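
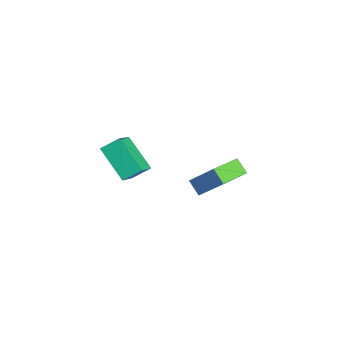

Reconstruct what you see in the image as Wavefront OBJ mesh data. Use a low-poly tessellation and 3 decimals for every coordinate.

v 0.114 -4.276 3.593
v 0.206 -3.327 4.18
v -1.141 -3.446 2.449
v -1.049 -2.497 3.036
v 1.689 -3.643 2.324
v 1.781 -2.694 2.911
v 0.434 -2.813 1.18
v 0.526 -1.864 1.767
v -2.983 3.081 -3.992
v -3.724 2.807 -3.347
v -2.014 4.064 -2.463
v -2.755 3.79 -1.817
v -2.005 1.45 -3.563
v -2.746 1.176 -2.917
v -1.036 2.433 -2.033
v -1.777 2.159 -1.388
f 2 4 1
f 5 2 1
f 1 4 3
f 3 5 1
f 2 8 4
f 6 2 5
f 6 8 2
f 4 8 3
f 7 5 3
f 3 8 7
f 7 6 5
f 8 6 7
f 10 12 9
f 13 10 9
f 9 12 11
f 11 13 9
f 10 16 12
f 14 10 13
f 14 16 10
f 12 16 11
f 15 13 11
f 11 16 15
f 15 14 13
f 16 14 15



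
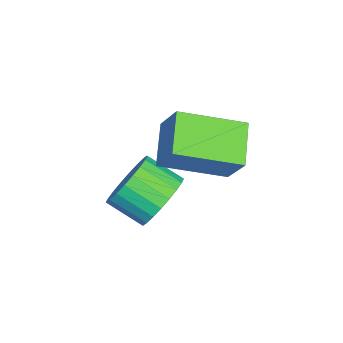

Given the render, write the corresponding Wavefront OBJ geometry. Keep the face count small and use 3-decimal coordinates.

v 0.589 -0.147 -2.913
v 0.937 -2.146 -2.231
v -0.732 -0.142 -2.223
v -0.384 -2.141 -1.541
v 1.204 0.361 -1.739
v 1.552 -1.638 -1.057
v -0.117 0.366 -1.049
v 0.231 -1.633 -0.367
v 0.581 -1.992 -4.257
v 1.536 -2.176 -4.022
v 1.173 -3.252 -3.389
v 0.219 -3.068 -3.623
v 1.423 -1.959 -3.718
v 1.06 -3.035 -3.085
v 1.182 -1.747 -3.496
v 0.819 -2.823 -2.863
v 0.85 -1.572 -3.39
v 0.487 -2.648 -2.756
v 0.476 -1.462 -3.415
v 0.114 -2.538 -2.782
v 0.119 -1.432 -3.569
v -0.244 -2.508 -2.936
v -0.168 -1.487 -3.828
v -0.53 -2.563 -3.195
v -0.341 -1.619 -4.152
v -0.703 -2.695 -3.518
v -0.373 -1.808 -4.491
v -0.736 -2.884 -3.858
v -0.26 -2.025 -4.795
v -0.623 -3.101 -4.162
v -0.019 -2.237 -5.017
v -0.382 -3.313 -4.384
v 0.313 -2.412 -5.124
v -0.05 -3.488 -4.49
v 0.686 -2.522 -5.098
v 0.324 -3.598 -4.465
v 1.044 -2.552 -4.944
v 0.681 -3.628 -4.311
v 1.33 -2.497 -4.685
v 0.968 -3.573 -4.052
v 1.503 -2.365 -4.362
v 1.141 -3.441 -3.728
f 2 4 1
f 5 2 1
f 1 4 3
f 3 5 1
f 2 8 4
f 6 2 5
f 6 8 2
f 4 8 3
f 7 5 3
f 3 8 7
f 7 6 5
f 8 6 7
f 10 9 13
f 10 13 11
f 11 13 14
f 11 14 12
f 13 9 15
f 13 15 14
f 14 15 16
f 14 16 12
f 15 9 17
f 15 17 16
f 16 17 18
f 16 18 12
f 17 9 19
f 17 19 18
f 18 19 20
f 18 20 12
f 19 9 21
f 19 21 20
f 20 21 22
f 20 22 12
f 21 9 23
f 21 23 22
f 22 23 24
f 22 24 12
f 23 9 25
f 23 25 24
f 24 25 26
f 24 26 12
f 25 9 27
f 25 27 26
f 26 27 28
f 26 28 12
f 27 9 29
f 27 29 28
f 28 29 30
f 28 30 12
f 29 9 31
f 29 31 30
f 30 31 32
f 30 32 12
f 31 9 33
f 31 33 32
f 32 33 34
f 32 34 12
f 33 9 35
f 33 35 34
f 34 35 36
f 34 36 12
f 35 9 37
f 35 37 36
f 36 37 38
f 36 38 12
f 37 9 39
f 37 39 38
f 38 39 40
f 38 40 12
f 39 9 41
f 39 41 40
f 40 41 42
f 40 42 12
f 41 9 10
f 41 10 42
f 42 10 11
f 42 11 12



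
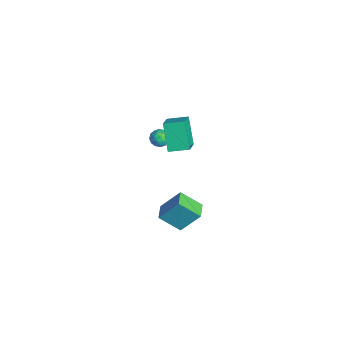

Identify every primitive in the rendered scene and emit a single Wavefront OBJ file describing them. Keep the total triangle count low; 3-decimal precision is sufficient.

v -1.44 -0.67 3.376
v -0.292 -1.242 4.264
v -1.055 0.493 3.628
v 0.093 -0.08 4.515
v -0.313 -0.72 1.885
v 0.835 -1.293 2.772
v 0.072 0.442 2.136
v 1.22 -0.13 3.024
v -0.449 -1.373 -4.018
v -0.119 -0.264 -2.6
v 0.125 -0.222 -5.052
v 0.455 0.886 -3.634
v 0.545 -1.786 -3.926
v 0.875 -0.678 -2.508
v 1.119 -0.636 -4.96
v 1.449 0.473 -3.542
v -2.205 -0.91 1.498
v -1.841 -0.673 1.04
v -1.399 -1.407 1.88
v -1.035 -1.17 1.422
v -1.262 -0.792 1.873
v -1.76 -0.484 1.637
v -1.48 -1.596 1.283
v -1.978 -1.288 1.047
v -1.393 -1.096 0.907
v -1.259 -0.599 1.272
v -1.981 -1.481 1.648
v -1.847 -0.984 2.013
v -2.094 -0.748 1.236
v -1.146 -1.332 1.684
v -1.28 -1.11 1.949
v -1.066 -0.97 1.68
v -2.046 -0.637 1.587
v -1.832 -0.497 1.317
v -1.492 -0.567 1.807
v -1.408 -1.583 1.603
v -1.194 -1.443 1.333
v -2.174 -1.11 1.24
v -1.96 -0.97 0.971
v -1.748 -1.513 1.113
v -1.617 -0.857 0.889
v -1.143 -1.15 1.113
v -1.404 -1.4 1.031
v -1.697 -1.219 0.893
v -1.538 -0.565 1.103
v -1.064 -0.857 1.327
v -1.198 -0.635 1.592
v -1.49 -0.454 1.453
v -1.274 -0.814 1.025
v -2.176 -1.223 1.593
v -1.702 -1.515 1.817
v -1.75 -1.626 1.467
v -2.042 -1.445 1.328
v -2.097 -0.93 1.807
v -1.623 -1.223 2.031
v -1.543 -0.861 2.027
v -1.836 -0.68 1.889
v -1.966 -1.266 1.895
f 2 4 1
f 5 2 1
f 1 4 3
f 3 5 1
f 2 8 4
f 6 2 5
f 6 8 2
f 4 8 3
f 7 5 3
f 3 8 7
f 7 6 5
f 8 6 7
f 10 12 9
f 13 10 9
f 9 12 11
f 11 13 9
f 10 16 12
f 14 10 13
f 14 16 10
f 12 16 11
f 15 13 11
f 11 16 15
f 15 14 13
f 16 14 15
f 17 54 33
f 54 28 57
f 33 57 22
f 54 57 33
f 17 33 29
f 33 22 34
f 29 34 18
f 33 34 29
f 17 29 38
f 29 18 39
f 38 39 24
f 29 39 38
f 17 38 50
f 38 24 53
f 50 53 27
f 38 53 50
f 17 50 54
f 50 27 58
f 54 58 28
f 50 58 54
f 18 34 45
f 34 22 48
f 45 48 26
f 34 48 45
f 22 57 35
f 57 28 56
f 35 56 21
f 57 56 35
f 28 58 55
f 58 27 51
f 55 51 19
f 58 51 55
f 27 53 52
f 53 24 40
f 52 40 23
f 53 40 52
f 24 39 44
f 39 18 41
f 44 41 25
f 39 41 44
f 20 46 32
f 46 26 47
f 32 47 21
f 46 47 32
f 20 32 30
f 32 21 31
f 30 31 19
f 32 31 30
f 20 30 37
f 30 19 36
f 37 36 23
f 30 36 37
f 20 37 42
f 37 23 43
f 42 43 25
f 37 43 42
f 20 42 46
f 42 25 49
f 46 49 26
f 42 49 46
f 21 47 35
f 47 26 48
f 35 48 22
f 47 48 35
f 19 31 55
f 31 21 56
f 55 56 28
f 31 56 55
f 23 36 52
f 36 19 51
f 52 51 27
f 36 51 52
f 25 43 44
f 43 23 40
f 44 40 24
f 43 40 44
f 26 49 45
f 49 25 41
f 45 41 18
f 49 41 45



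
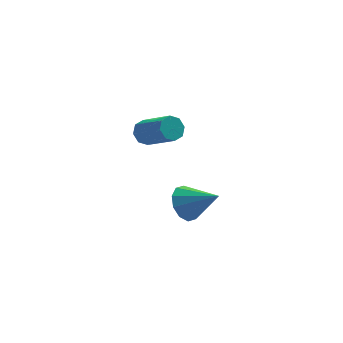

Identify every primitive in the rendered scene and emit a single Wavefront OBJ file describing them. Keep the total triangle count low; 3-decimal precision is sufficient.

v 1.022 1.228 1.351
v 1.314 1.641 1.54
v 2.15 0.644 2.419
v 1.858 0.232 2.229
v 0.98 1.564 1.771
v 1.816 0.567 2.65
v 0.671 1.291 1.756
v 1.507 0.294 2.635
v 0.567 0.981 1.503
v 1.403 -0.016 2.382
v 0.73 0.816 1.161
v 1.566 -0.181 2.04
v 1.064 0.893 0.93
v 1.9 -0.104 1.809
v 1.373 1.166 0.945
v 2.209 0.169 1.824
v 1.477 1.476 1.198
v 2.313 0.479 2.077
v 2.46 1.159 -2.627
v 2.988 1.303 -3.211
v 3.56 0.501 -1.793
v 2.989 1.691 -2.905
v 2.787 1.877 -2.493
v 2.461 1.788 -2.133
v 2.134 1.459 -1.961
v 1.931 1.016 -2.044
v 1.931 0.627 -2.35
v 2.132 0.442 -2.762
v 2.459 0.53 -3.122
v 2.786 0.859 -3.294
f 2 1 5
f 2 5 3
f 3 5 6
f 3 6 4
f 5 1 7
f 5 7 6
f 6 7 8
f 6 8 4
f 7 1 9
f 7 9 8
f 8 9 10
f 8 10 4
f 9 1 11
f 9 11 10
f 10 11 12
f 10 12 4
f 11 1 13
f 11 13 12
f 12 13 14
f 12 14 4
f 13 1 15
f 13 15 14
f 14 15 16
f 14 16 4
f 15 1 17
f 15 17 16
f 16 17 18
f 16 18 4
f 17 1 2
f 17 2 18
f 18 2 3
f 18 3 4
f 20 19 22
f 20 22 21
f 22 19 23
f 22 23 21
f 23 19 24
f 23 24 21
f 24 19 25
f 24 25 21
f 25 19 26
f 25 26 21
f 26 19 27
f 26 27 21
f 27 19 28
f 27 28 21
f 28 19 29
f 28 29 21
f 29 19 30
f 29 30 21
f 30 19 20
f 30 20 21



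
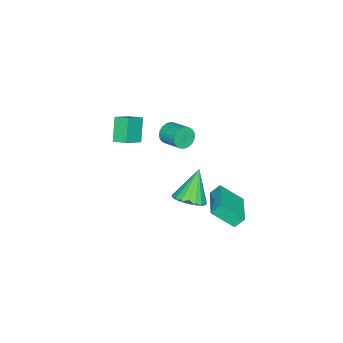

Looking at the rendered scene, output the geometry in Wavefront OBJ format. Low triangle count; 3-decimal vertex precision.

v -1.302 2.028 -4.009
v -0.734 0.817 -2.835
v 0.468 3.109 -3.748
v 1.035 1.898 -2.574
v -0.935 1.582 -4.646
v -0.368 0.371 -3.472
v 0.834 2.663 -4.385
v 1.402 1.452 -3.211
v 2 -0.842 3.449
v 2.222 -1.155 4.035
v 2.621 0.03 4.516
v 2.4 0.342 3.931
v 2.446 -1.168 3.879
v 2.846 0.017 4.361
v 2.603 -1.131 3.659
v 3.002 0.054 4.14
v 2.668 -1.05 3.406
v 3.067 0.135 3.888
v 2.631 -0.937 3.16
v 3.03 0.248 3.641
v 2.498 -0.81 2.958
v 2.897 0.375 3.439
v 2.289 -0.688 2.83
v 2.688 0.497 3.312
v 2.037 -0.59 2.797
v 2.436 0.595 3.279
v 1.779 -0.53 2.864
v 2.178 0.655 3.345
v 1.554 -0.517 3.019
v 1.954 0.668 3.501
v 1.398 -0.554 3.24
v 1.797 0.631 3.721
v 1.333 -0.635 3.492
v 1.732 0.55 3.974
v 1.37 -0.748 3.739
v 1.769 0.437 4.22
v 1.503 -0.875 3.941
v 1.902 0.31 4.422
v 1.712 -0.997 4.068
v 2.111 0.188 4.55
v 1.964 -1.095 4.101
v 2.363 0.09 4.583
v 0.457 -4.39 1.913
v 1.608 -4.608 2.696
v 0.425 -3.517 2.203
v 1.577 -3.736 2.986
v 1.383 -3.944 0.674
v 2.535 -4.163 1.457
v 1.352 -3.072 0.964
v 2.503 -3.29 1.747
v 3.412 1.243 -0.287
v 4.226 1.201 0.257
v 2.248 1.177 1.447
v 4.162 1.603 0.23
v 3.969 1.943 0.113
v 3.68 2.161 -0.073
v 3.344 2.221 -0.296
v 3.02 2.111 -0.517
v 2.764 1.852 -0.699
v 2.619 1.487 -0.81
v 2.612 1.08 -0.83
v 2.743 0.701 -0.757
v 2.99 0.416 -0.602
v 3.31 0.274 -0.393
v 3.647 0.299 -0.166
v 3.944 0.488 0.041
v 4.148 0.807 0.19
f 2 4 1
f 5 2 1
f 1 4 3
f 3 5 1
f 2 8 4
f 6 2 5
f 6 8 2
f 4 8 3
f 7 5 3
f 3 8 7
f 7 6 5
f 8 6 7
f 10 9 13
f 10 13 11
f 11 13 14
f 11 14 12
f 13 9 15
f 13 15 14
f 14 15 16
f 14 16 12
f 15 9 17
f 15 17 16
f 16 17 18
f 16 18 12
f 17 9 19
f 17 19 18
f 18 19 20
f 18 20 12
f 19 9 21
f 19 21 20
f 20 21 22
f 20 22 12
f 21 9 23
f 21 23 22
f 22 23 24
f 22 24 12
f 23 9 25
f 23 25 24
f 24 25 26
f 24 26 12
f 25 9 27
f 25 27 26
f 26 27 28
f 26 28 12
f 27 9 29
f 27 29 28
f 28 29 30
f 28 30 12
f 29 9 31
f 29 31 30
f 30 31 32
f 30 32 12
f 31 9 33
f 31 33 32
f 32 33 34
f 32 34 12
f 33 9 35
f 33 35 34
f 34 35 36
f 34 36 12
f 35 9 37
f 35 37 36
f 36 37 38
f 36 38 12
f 37 9 39
f 37 39 38
f 38 39 40
f 38 40 12
f 39 9 41
f 39 41 40
f 40 41 42
f 40 42 12
f 41 9 10
f 41 10 42
f 42 10 11
f 42 11 12
f 44 46 43
f 47 44 43
f 43 46 45
f 45 47 43
f 44 50 46
f 48 44 47
f 48 50 44
f 46 50 45
f 49 47 45
f 45 50 49
f 49 48 47
f 50 48 49
f 52 51 54
f 52 54 53
f 54 51 55
f 54 55 53
f 55 51 56
f 55 56 53
f 56 51 57
f 56 57 53
f 57 51 58
f 57 58 53
f 58 51 59
f 58 59 53
f 59 51 60
f 59 60 53
f 60 51 61
f 60 61 53
f 61 51 62
f 61 62 53
f 62 51 63
f 62 63 53
f 63 51 64
f 63 64 53
f 64 51 65
f 64 65 53
f 65 51 66
f 65 66 53
f 66 51 67
f 66 67 53
f 67 51 52
f 67 52 53



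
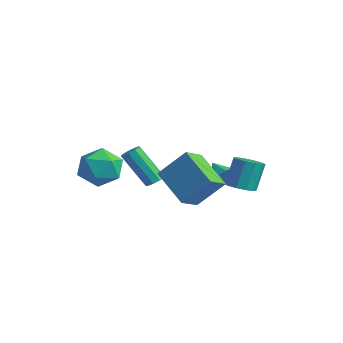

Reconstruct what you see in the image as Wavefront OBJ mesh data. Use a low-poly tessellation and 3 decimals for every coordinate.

v -2.149 -0.56 1.983
v -1.076 -1.004 2.355
v -3.084 -1.796 3.205
v -2.011 -2.24 3.577
v -2.335 -1.102 3.872
v -1.757 -0.338 3.116
v -2.403 -2.462 2.444
v -1.825 -1.698 1.688
v -1.232 -2.18 2.64
v -1.191 -1.339 3.522
v -2.969 -1.461 2.038
v -2.928 -0.62 2.92
v 0.887 3.647 1.931
v 1.172 3.976 2.467
v -0.107 3.633 2.469
v 0.973 4.309 2.108
v 0.724 4.254 1.646
v 0.57 3.844 1.351
v 0.602 3.319 1.396
v 0.801 2.986 1.754
v 1.05 3.041 2.217
v 1.204 3.451 2.512
v 3.255 2.774 2.445
v 3.67 2.219 2.731
v 3.5 2.851 4.202
v 3.085 3.406 3.915
v 3.955 2.565 2.615
v 3.785 3.197 4.086
v 3.973 2.992 2.434
v 3.803 3.624 3.905
v 3.716 3.335 2.257
v 3.546 3.967 3.728
v 3.284 3.464 2.151
v 3.114 4.096 3.622
v 2.84 3.329 2.158
v 2.67 3.961 3.629
v 2.555 2.983 2.274
v 2.385 3.615 3.745
v 2.537 2.556 2.455
v 2.367 3.188 3.926
v 2.794 2.213 2.632
v 2.624 2.845 4.103
v 3.226 2.084 2.738
v 3.056 2.716 4.209
v 3.851 -0.935 2.786
v 1.954 -0.921 3.86
v 3.517 0.154 2.181
v 1.62 0.169 3.256
v 4.64 0.071 4.164
v 2.743 0.086 5.239
v 4.306 1.161 3.56
v 2.409 1.175 4.634
v -0.868 0.886 1.702
v -0.411 0.835 1.965
v -1.495 0.163 3.721
v -1.952 0.214 3.458
v -0.544 1.17 2.011
v -1.627 0.497 3.767
v -0.828 1.371 1.913
v -1.912 0.698 3.668
v -1.132 1.346 1.716
v -2.216 0.673 3.471
v -1.312 1.106 1.512
v -2.396 0.433 3.268
v -1.284 0.763 1.398
v -2.368 0.09 3.153
v -1.062 0.478 1.426
v -2.146 -0.195 3.181
v -0.749 0.384 1.583
v -1.833 -0.289 3.339
v -0.492 0.525 1.796
v -1.576 -0.148 3.552
f 1 12 6
f 1 6 2
f 1 2 8
f 1 8 11
f 1 11 12
f 2 6 10
f 6 12 5
f 12 11 3
f 11 8 7
f 8 2 9
f 4 10 5
f 4 5 3
f 4 3 7
f 4 7 9
f 4 9 10
f 5 10 6
f 3 5 12
f 7 3 11
f 9 7 8
f 10 9 2
f 14 13 16
f 14 16 15
f 16 13 17
f 16 17 15
f 17 13 18
f 17 18 15
f 18 13 19
f 18 19 15
f 19 13 20
f 19 20 15
f 20 13 21
f 20 21 15
f 21 13 22
f 21 22 15
f 22 13 14
f 22 14 15
f 24 23 27
f 24 27 25
f 25 27 28
f 25 28 26
f 27 23 29
f 27 29 28
f 28 29 30
f 28 30 26
f 29 23 31
f 29 31 30
f 30 31 32
f 30 32 26
f 31 23 33
f 31 33 32
f 32 33 34
f 32 34 26
f 33 23 35
f 33 35 34
f 34 35 36
f 34 36 26
f 35 23 37
f 35 37 36
f 36 37 38
f 36 38 26
f 37 23 39
f 37 39 38
f 38 39 40
f 38 40 26
f 39 23 41
f 39 41 40
f 40 41 42
f 40 42 26
f 41 23 43
f 41 43 42
f 42 43 44
f 42 44 26
f 43 23 24
f 43 24 44
f 44 24 25
f 44 25 26
f 46 48 45
f 49 46 45
f 45 48 47
f 47 49 45
f 46 52 48
f 50 46 49
f 50 52 46
f 48 52 47
f 51 49 47
f 47 52 51
f 51 50 49
f 52 50 51
f 54 53 57
f 54 57 55
f 55 57 58
f 55 58 56
f 57 53 59
f 57 59 58
f 58 59 60
f 58 60 56
f 59 53 61
f 59 61 60
f 60 61 62
f 60 62 56
f 61 53 63
f 61 63 62
f 62 63 64
f 62 64 56
f 63 53 65
f 63 65 64
f 64 65 66
f 64 66 56
f 65 53 67
f 65 67 66
f 66 67 68
f 66 68 56
f 67 53 69
f 67 69 68
f 68 69 70
f 68 70 56
f 69 53 71
f 69 71 70
f 70 71 72
f 70 72 56
f 71 53 54
f 71 54 72
f 72 54 55
f 72 55 56



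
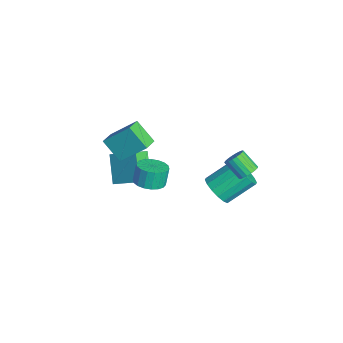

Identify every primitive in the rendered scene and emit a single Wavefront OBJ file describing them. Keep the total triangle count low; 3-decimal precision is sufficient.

v -1.149 -2.607 -2.02
v -0.26 -2.668 -1.79
v -0.542 -2.414 -0.631
v -1.431 -2.353 -0.86
v -0.302 -2.273 -1.887
v -0.584 -2.019 -0.728
v -0.512 -1.943 -2.01
v -0.794 -1.689 -0.851
v -0.848 -1.745 -2.135
v -1.13 -1.491 -0.976
v -1.243 -1.718 -2.237
v -1.525 -1.464 -1.078
v -1.62 -1.867 -2.296
v -1.902 -1.613 -1.137
v -1.904 -2.162 -2.301
v -2.186 -1.908 -1.141
v -2.038 -2.546 -2.249
v -2.32 -2.292 -1.09
v -1.996 -2.941 -2.152
v -2.278 -2.687 -0.993
v -1.786 -3.271 -2.029
v -2.068 -3.017 -0.87
v -1.45 -3.469 -1.904
v -1.732 -3.215 -0.745
v -1.055 -3.496 -1.802
v -1.337 -3.242 -0.643
v -0.678 -3.347 -1.743
v -0.96 -3.093 -0.584
v -0.394 -3.052 -1.739
v -0.676 -2.798 -0.579
v -3.655 -3.577 -4.323
v -3.208 -4.329 -3.86
v -5.038 -3.516 -2.894
v -4.591 -4.268 -2.43
v -2.529 -2.272 -3.29
v -2.082 -3.024 -2.826
v -3.912 -2.211 -1.86
v -3.465 -2.963 -1.397
v 3.568 1.821 2.537
v 4.036 1.423 2.619
v 3.34 0.781 3.466
v 2.872 1.179 3.383
v 4.086 1.617 2.808
v 3.391 0.975 3.655
v 4.035 1.852 2.943
v 3.339 1.21 3.79
v 3.89 2.081 2.998
v 3.195 1.438 3.845
v 3.682 2.258 2.962
v 2.987 1.616 3.808
v 3.451 2.349 2.841
v 2.756 1.706 3.688
v 3.243 2.335 2.66
v 2.548 1.693 3.507
v 3.1 2.219 2.454
v 2.404 1.577 3.301
v 3.049 2.025 2.265
v 2.354 1.383 3.112
v 3.101 1.79 2.13
v 2.405 1.148 2.977
v 3.245 1.562 2.075
v 2.55 0.919 2.922
v 3.453 1.384 2.112
v 2.758 0.742 2.958
v 3.684 1.294 2.232
v 2.989 0.651 3.079
v 3.892 1.307 2.413
v 3.197 0.665 3.26
v -2.365 -4.499 1.493
v -1.904 -3.108 2.839
v -1.486 -3.722 0.39
v -1.025 -2.331 1.736
v -1.495 -5.069 1.784
v -1.034 -3.678 3.13
v -0.616 -4.292 0.681
v -0.155 -2.901 2.027
v 2.214 0.437 -0.063
v 2.809 0.039 0.606
v 2.581 1.625 1.753
v 1.986 2.023 1.083
v 3.115 0.304 0.3
v 2.886 1.89 1.447
v 3.179 0.605 -0.103
v 2.95 2.191 1.043
v 2.985 0.861 -0.496
v 2.756 2.447 0.651
v 2.584 1.003 -0.772
v 2.356 2.589 0.374
v 2.084 0.994 -0.859
v 1.856 2.58 0.287
v 1.619 0.835 -0.733
v 1.391 2.421 0.414
v 1.314 0.57 -0.427
v 1.085 2.156 0.72
v 1.25 0.269 -0.023
v 1.021 1.855 1.123
v 1.444 0.013 0.369
v 1.215 1.599 1.516
v 1.844 -0.129 0.646
v 1.616 1.457 1.792
v 2.344 -0.12 0.733
v 2.116 1.466 1.879
f 2 1 5
f 2 5 3
f 3 5 6
f 3 6 4
f 5 1 7
f 5 7 6
f 6 7 8
f 6 8 4
f 7 1 9
f 7 9 8
f 8 9 10
f 8 10 4
f 9 1 11
f 9 11 10
f 10 11 12
f 10 12 4
f 11 1 13
f 11 13 12
f 12 13 14
f 12 14 4
f 13 1 15
f 13 15 14
f 14 15 16
f 14 16 4
f 15 1 17
f 15 17 16
f 16 17 18
f 16 18 4
f 17 1 19
f 17 19 18
f 18 19 20
f 18 20 4
f 19 1 21
f 19 21 20
f 20 21 22
f 20 22 4
f 21 1 23
f 21 23 22
f 22 23 24
f 22 24 4
f 23 1 25
f 23 25 24
f 24 25 26
f 24 26 4
f 25 1 27
f 25 27 26
f 26 27 28
f 26 28 4
f 27 1 29
f 27 29 28
f 28 29 30
f 28 30 4
f 29 1 2
f 29 2 30
f 30 2 3
f 30 3 4
f 32 34 31
f 35 32 31
f 31 34 33
f 33 35 31
f 32 38 34
f 36 32 35
f 36 38 32
f 34 38 33
f 37 35 33
f 33 38 37
f 37 36 35
f 38 36 37
f 40 39 43
f 40 43 41
f 41 43 44
f 41 44 42
f 43 39 45
f 43 45 44
f 44 45 46
f 44 46 42
f 45 39 47
f 45 47 46
f 46 47 48
f 46 48 42
f 47 39 49
f 47 49 48
f 48 49 50
f 48 50 42
f 49 39 51
f 49 51 50
f 50 51 52
f 50 52 42
f 51 39 53
f 51 53 52
f 52 53 54
f 52 54 42
f 53 39 55
f 53 55 54
f 54 55 56
f 54 56 42
f 55 39 57
f 55 57 56
f 56 57 58
f 56 58 42
f 57 39 59
f 57 59 58
f 58 59 60
f 58 60 42
f 59 39 61
f 59 61 60
f 60 61 62
f 60 62 42
f 61 39 63
f 61 63 62
f 62 63 64
f 62 64 42
f 63 39 65
f 63 65 64
f 64 65 66
f 64 66 42
f 65 39 67
f 65 67 66
f 66 67 68
f 66 68 42
f 67 39 40
f 67 40 68
f 68 40 41
f 68 41 42
f 70 72 69
f 73 70 69
f 69 72 71
f 71 73 69
f 70 76 72
f 74 70 73
f 74 76 70
f 72 76 71
f 75 73 71
f 71 76 75
f 75 74 73
f 76 74 75
f 78 77 81
f 78 81 79
f 79 81 82
f 79 82 80
f 81 77 83
f 81 83 82
f 82 83 84
f 82 84 80
f 83 77 85
f 83 85 84
f 84 85 86
f 84 86 80
f 85 77 87
f 85 87 86
f 86 87 88
f 86 88 80
f 87 77 89
f 87 89 88
f 88 89 90
f 88 90 80
f 89 77 91
f 89 91 90
f 90 91 92
f 90 92 80
f 91 77 93
f 91 93 92
f 92 93 94
f 92 94 80
f 93 77 95
f 93 95 94
f 94 95 96
f 94 96 80
f 95 77 97
f 95 97 96
f 96 97 98
f 96 98 80
f 97 77 99
f 97 99 98
f 98 99 100
f 98 100 80
f 99 77 101
f 99 101 100
f 100 101 102
f 100 102 80
f 101 77 78
f 101 78 102
f 102 78 79
f 102 79 80



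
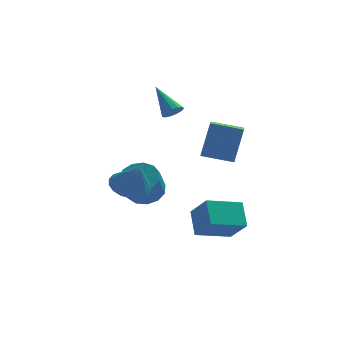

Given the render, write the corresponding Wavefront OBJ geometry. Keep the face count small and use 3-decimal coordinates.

v -0.005 -0.98 0.691
v 0.518 -0.347 2.558
v 0.173 0.242 0.227
v 0.697 0.875 2.094
v 1.583 -1.335 0.366
v 2.107 -0.702 2.233
v 1.762 -0.113 -0.098
v 2.285 0.52 1.769
v 0.303 -2.969 -2.929
v 0.212 -1.765 -1.973
v -0.364 -2.015 -4.194
v -0.455 -0.811 -3.238
v 2.115 -2.409 -3.462
v 2.024 -1.205 -2.506
v 1.448 -1.455 -4.727
v 1.357 -0.251 -3.771
v -2.432 2.278 -3.255
v -1.429 2.308 -2.98
v -1.786 1.352 -1.571
v -2.788 1.322 -1.845
v -1.683 2.773 -2.729
v -2.04 1.817 -1.32
v -2.174 3.08 -2.645
v -2.531 2.125 -1.236
v -2.748 3.133 -2.755
v -3.105 2.177 -1.345
v -3.22 2.915 -3.023
v -3.577 1.959 -1.613
v -3.443 2.494 -3.365
v -3.8 1.538 -1.955
v -3.344 2.004 -3.671
v -3.701 1.048 -2.262
v -2.956 1.602 -3.846
v -3.313 0.646 -2.437
v -2.401 1.414 -3.833
v -2.758 0.458 -2.424
v -1.856 1.5 -3.636
v -2.213 0.545 -2.227
v -1.493 1.834 -3.318
v -1.85 0.878 -1.909
v -3.409 -1.048 -1.132
v -2.641 -1.64 -1.584
v -2.931 -1.652 0.472
v -2.419 -1.228 -1.495
v -2.393 -0.78 -1.335
v -2.569 -0.386 -1.134
v -2.911 -0.123 -0.933
v -3.352 -0.043 -0.771
v -3.804 -0.162 -0.681
v -4.178 -0.456 -0.68
v -4.4 -0.868 -0.769
v -4.425 -1.316 -0.93
v -4.25 -1.71 -1.131
v -3.908 -1.974 -1.332
v -3.467 -2.054 -1.494
v -3.015 -1.934 -1.584
v -1.049 2.187 2.215
v -0.803 1.878 2.68
v -1.811 3.433 3.445
v -0.571 2.113 2.586
v -0.49 2.371 2.374
v -0.587 2.571 2.112
v -0.83 2.649 1.882
v -1.143 2.58 1.758
v -1.426 2.386 1.779
v -1.59 2.129 1.938
v -1.581 1.891 2.185
v -1.404 1.746 2.442
v -1.114 1.741 2.626
f 2 4 1
f 5 2 1
f 1 4 3
f 3 5 1
f 2 8 4
f 6 2 5
f 6 8 2
f 4 8 3
f 7 5 3
f 3 8 7
f 7 6 5
f 8 6 7
f 10 12 9
f 13 10 9
f 9 12 11
f 11 13 9
f 10 16 12
f 14 10 13
f 14 16 10
f 12 16 11
f 15 13 11
f 11 16 15
f 15 14 13
f 16 14 15
f 18 17 21
f 18 21 19
f 19 21 22
f 19 22 20
f 21 17 23
f 21 23 22
f 22 23 24
f 22 24 20
f 23 17 25
f 23 25 24
f 24 25 26
f 24 26 20
f 25 17 27
f 25 27 26
f 26 27 28
f 26 28 20
f 27 17 29
f 27 29 28
f 28 29 30
f 28 30 20
f 29 17 31
f 29 31 30
f 30 31 32
f 30 32 20
f 31 17 33
f 31 33 32
f 32 33 34
f 32 34 20
f 33 17 35
f 33 35 34
f 34 35 36
f 34 36 20
f 35 17 37
f 35 37 36
f 36 37 38
f 36 38 20
f 37 17 39
f 37 39 38
f 38 39 40
f 38 40 20
f 39 17 18
f 39 18 40
f 40 18 19
f 40 19 20
f 42 41 44
f 42 44 43
f 44 41 45
f 44 45 43
f 45 41 46
f 45 46 43
f 46 41 47
f 46 47 43
f 47 41 48
f 47 48 43
f 48 41 49
f 48 49 43
f 49 41 50
f 49 50 43
f 50 41 51
f 50 51 43
f 51 41 52
f 51 52 43
f 52 41 53
f 52 53 43
f 53 41 54
f 53 54 43
f 54 41 55
f 54 55 43
f 55 41 56
f 55 56 43
f 56 41 42
f 56 42 43
f 58 57 60
f 58 60 59
f 60 57 61
f 60 61 59
f 61 57 62
f 61 62 59
f 62 57 63
f 62 63 59
f 63 57 64
f 63 64 59
f 64 57 65
f 64 65 59
f 65 57 66
f 65 66 59
f 66 57 67
f 66 67 59
f 67 57 68
f 67 68 59
f 68 57 69
f 68 69 59
f 69 57 58
f 69 58 59



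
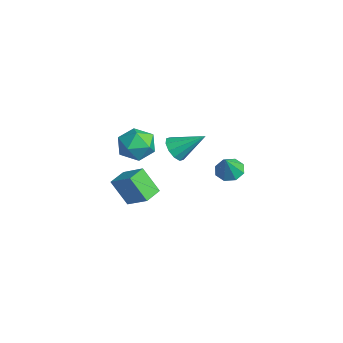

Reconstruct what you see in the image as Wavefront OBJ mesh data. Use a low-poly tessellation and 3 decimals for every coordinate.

v 2.387 -3.49 1.695
v 1.711 -4.109 3.043
v 3.455 -2.859 2.52
v 2.78 -3.478 3.868
v 2.98 -4.362 1.592
v 2.305 -4.981 2.94
v 4.049 -3.731 2.417
v 3.373 -4.35 3.765
v -2.464 -2.059 3.136
v -1.643 -1.301 3.008
v -1.657 -3.139 1.912
v -0.836 -2.381 1.784
v -0.927 -2.954 2.748
v -1.425 -2.287 3.504
v -1.875 -2.153 1.416
v -2.373 -1.486 2.172
v -1.279 -1.359 1.945
v -0.693 -1.854 2.768
v -2.607 -2.586 2.152
v -2.021 -3.081 2.975
v -1.148 2.758 -0.43
v -0.66 2.246 -0.845
v -0.592 2.282 0.81
v -0.394 2.806 -0.749
v -0.569 3.338 -0.466
v -1.083 3.531 -0.162
v -1.635 3.271 -0.015
v -1.901 2.71 -0.111
v -1.726 2.178 -0.394
v -1.212 1.986 -0.698
v -3.059 0.424 0.543
v -2.286 0.079 0.475
v -2.321 1.856 1.677
v -2.346 0.422 0.081
v -2.678 0.765 -0.136
v -3.156 0.979 -0.094
v -3.597 0.981 0.191
v -3.833 0.77 0.611
v -3.773 0.427 1.004
v -3.441 0.083 1.222
v -2.963 -0.13 1.18
v -2.521 -0.132 0.894
f 2 4 1
f 5 2 1
f 1 4 3
f 3 5 1
f 2 8 4
f 6 2 5
f 6 8 2
f 4 8 3
f 7 5 3
f 3 8 7
f 7 6 5
f 8 6 7
f 9 20 14
f 9 14 10
f 9 10 16
f 9 16 19
f 9 19 20
f 10 14 18
f 14 20 13
f 20 19 11
f 19 16 15
f 16 10 17
f 12 18 13
f 12 13 11
f 12 11 15
f 12 15 17
f 12 17 18
f 13 18 14
f 11 13 20
f 15 11 19
f 17 15 16
f 18 17 10
f 22 21 24
f 22 24 23
f 24 21 25
f 24 25 23
f 25 21 26
f 25 26 23
f 26 21 27
f 26 27 23
f 27 21 28
f 27 28 23
f 28 21 29
f 28 29 23
f 29 21 30
f 29 30 23
f 30 21 22
f 30 22 23
f 32 31 34
f 32 34 33
f 34 31 35
f 34 35 33
f 35 31 36
f 35 36 33
f 36 31 37
f 36 37 33
f 37 31 38
f 37 38 33
f 38 31 39
f 38 39 33
f 39 31 40
f 39 40 33
f 40 31 41
f 40 41 33
f 41 31 42
f 41 42 33
f 42 31 32
f 42 32 33



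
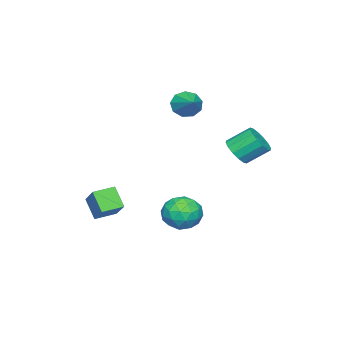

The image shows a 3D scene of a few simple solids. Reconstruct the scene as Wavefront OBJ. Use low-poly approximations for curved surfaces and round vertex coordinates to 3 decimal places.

v -2.894 1.364 0.698
v -2.496 0.944 1.427
v -3.108 2.037 2.39
v -3.506 2.456 1.662
v -2.17 1.263 1.273
v -2.781 2.356 2.236
v -2.037 1.608 0.965
v -2.649 2.701 1.928
v -2.135 1.888 0.585
v -2.746 2.981 1.548
v -2.436 2.028 0.236
v -3.047 3.121 1.199
v -2.859 1.989 0.011
v -3.471 3.082 0.974
v -3.292 1.783 -0.03
v -3.904 2.876 0.933
v -3.619 1.464 0.124
v -4.23 2.557 1.087
v -3.751 1.119 0.432
v -4.363 2.212 1.395
v -3.654 0.839 0.812
v -4.265 1.932 1.775
v -3.353 0.699 1.161
v -3.964 1.792 2.124
v -2.929 0.738 1.386
v -3.541 1.831 2.349
v -2.823 -1.601 3.644
v -2.369 -1.606 2.879
v -1.677 -0.539 4.316
v -2.781 -1.158 2.873
v -3.213 -0.917 3.229
v -3.462 -0.996 3.779
v -3.412 -1.358 4.266
v -3.086 -1.834 4.462
v -2.637 -2.2 4.275
v -2.275 -2.286 3.794
v -2.169 -2.051 3.242
v 2.823 -3.835 -3.173
v 2.439 -4.619 -2.066
v 1.848 -3.107 -2.996
v 1.464 -3.891 -1.888
v 3.876 -2.709 -2.012
v 3.492 -3.493 -0.904
v 2.901 -1.981 -1.834
v 2.517 -2.765 -0.727
v -0.224 0.616 -3.688
v 0.768 -0.018 -3.665
v -1.068 -0.662 -2.555
v -0.076 -1.296 -2.532
v -0.119 -0.249 -1.994
v 0.403 0.541 -2.694
v -0.703 -1.221 -3.526
v -0.181 -0.431 -4.226
v 0.472 -1.153 -3.564
v 0.833 -0.553 -2.618
v -1.133 -0.127 -3.602
v -0.772 0.473 -2.656
v 0.346 0.411 -3.776
v -0.646 -1.091 -2.444
v -0.671 -0.476 -2.128
v -0.088 -0.849 -2.114
v 0.132 0.74 -3.206
v 0.715 0.367 -3.192
v 0.194 0.231 -2.21
v -1.015 -1.047 -3.028
v -0.432 -1.42 -3.014
v -0.212 0.169 -4.106
v 0.371 -0.204 -4.092
v -0.494 -0.911 -4.01
v 0.755 -0.629 -3.703
v 0.259 -1.38 -3.037
v -0.11 -1.336 -3.621
v 0.197 -0.871 -4.033
v 0.968 -0.276 -3.147
v 0.471 -1.027 -2.481
v 0.446 -0.412 -2.165
v 0.753 0.052 -2.576
v 0.793 -0.943 -3.088
v -0.771 0.347 -3.739
v -1.268 -0.404 -3.073
v -1.053 -0.732 -3.644
v -0.746 -0.268 -4.055
v -0.559 0.7 -3.183
v -1.055 -0.051 -2.517
v -0.497 0.191 -2.187
v -0.19 0.656 -2.599
v -1.093 0.263 -3.132
f 2 1 5
f 2 5 3
f 3 5 6
f 3 6 4
f 5 1 7
f 5 7 6
f 6 7 8
f 6 8 4
f 7 1 9
f 7 9 8
f 8 9 10
f 8 10 4
f 9 1 11
f 9 11 10
f 10 11 12
f 10 12 4
f 11 1 13
f 11 13 12
f 12 13 14
f 12 14 4
f 13 1 15
f 13 15 14
f 14 15 16
f 14 16 4
f 15 1 17
f 15 17 16
f 16 17 18
f 16 18 4
f 17 1 19
f 17 19 18
f 18 19 20
f 18 20 4
f 19 1 21
f 19 21 20
f 20 21 22
f 20 22 4
f 21 1 23
f 21 23 22
f 22 23 24
f 22 24 4
f 23 1 25
f 23 25 24
f 24 25 26
f 24 26 4
f 25 1 2
f 25 2 26
f 26 2 3
f 26 3 4
f 28 27 30
f 28 30 29
f 30 27 31
f 30 31 29
f 31 27 32
f 31 32 29
f 32 27 33
f 32 33 29
f 33 27 34
f 33 34 29
f 34 27 35
f 34 35 29
f 35 27 36
f 35 36 29
f 36 27 37
f 36 37 29
f 37 27 28
f 37 28 29
f 39 41 38
f 42 39 38
f 38 41 40
f 40 42 38
f 39 45 41
f 43 39 42
f 43 45 39
f 41 45 40
f 44 42 40
f 40 45 44
f 44 43 42
f 45 43 44
f 46 83 62
f 83 57 86
f 62 86 51
f 83 86 62
f 46 62 58
f 62 51 63
f 58 63 47
f 62 63 58
f 46 58 67
f 58 47 68
f 67 68 53
f 58 68 67
f 46 67 79
f 67 53 82
f 79 82 56
f 67 82 79
f 46 79 83
f 79 56 87
f 83 87 57
f 79 87 83
f 47 63 74
f 63 51 77
f 74 77 55
f 63 77 74
f 51 86 64
f 86 57 85
f 64 85 50
f 86 85 64
f 57 87 84
f 87 56 80
f 84 80 48
f 87 80 84
f 56 82 81
f 82 53 69
f 81 69 52
f 82 69 81
f 53 68 73
f 68 47 70
f 73 70 54
f 68 70 73
f 49 75 61
f 75 55 76
f 61 76 50
f 75 76 61
f 49 61 59
f 61 50 60
f 59 60 48
f 61 60 59
f 49 59 66
f 59 48 65
f 66 65 52
f 59 65 66
f 49 66 71
f 66 52 72
f 71 72 54
f 66 72 71
f 49 71 75
f 71 54 78
f 75 78 55
f 71 78 75
f 50 76 64
f 76 55 77
f 64 77 51
f 76 77 64
f 48 60 84
f 60 50 85
f 84 85 57
f 60 85 84
f 52 65 81
f 65 48 80
f 81 80 56
f 65 80 81
f 54 72 73
f 72 52 69
f 73 69 53
f 72 69 73
f 55 78 74
f 78 54 70
f 74 70 47
f 78 70 74



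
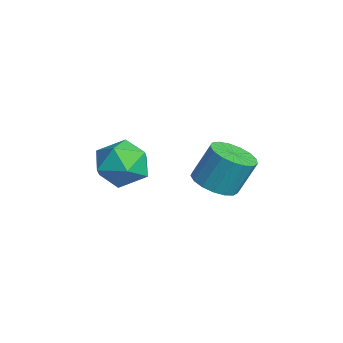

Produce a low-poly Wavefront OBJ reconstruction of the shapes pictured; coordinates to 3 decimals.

v 2.149 2.16 1.933
v 2.796 1.496 2.218
v 2.878 2.216 3.711
v 2.231 2.88 3.427
v 3.057 1.836 2.04
v 3.139 2.556 3.533
v 3.11 2.25 1.837
v 3.192 2.971 3.33
v 2.943 2.644 1.656
v 3.024 3.364 3.15
v 2.594 2.927 1.539
v 2.675 3.647 3.032
v 2.143 3.034 1.512
v 2.224 3.754 3.006
v 1.693 2.94 1.582
v 1.775 3.661 3.075
v 1.348 2.668 1.732
v 1.43 3.389 3.225
v 1.187 2.28 1.928
v 1.268 3 3.421
v 1.246 1.864 2.126
v 1.327 2.584 3.619
v 1.512 1.516 2.279
v 1.593 2.236 3.772
v 1.924 1.315 2.353
v 2.005 2.035 3.847
v 2.387 1.308 2.331
v 2.469 2.028 3.825
v 1.046 -1.238 3.315
v 1.71 -0.294 3.486
v 2.55 -2.346 3.594
v 3.214 -1.402 3.765
v 2.401 -1.693 4.55
v 1.471 -1.008 4.377
v 2.789 -1.632 2.703
v 1.859 -0.947 2.53
v 2.787 -0.537 3.108
v 2.547 -0.575 4.249
v 1.713 -2.065 2.831
v 1.473 -2.103 3.972
f 2 1 5
f 2 5 3
f 3 5 6
f 3 6 4
f 5 1 7
f 5 7 6
f 6 7 8
f 6 8 4
f 7 1 9
f 7 9 8
f 8 9 10
f 8 10 4
f 9 1 11
f 9 11 10
f 10 11 12
f 10 12 4
f 11 1 13
f 11 13 12
f 12 13 14
f 12 14 4
f 13 1 15
f 13 15 14
f 14 15 16
f 14 16 4
f 15 1 17
f 15 17 16
f 16 17 18
f 16 18 4
f 17 1 19
f 17 19 18
f 18 19 20
f 18 20 4
f 19 1 21
f 19 21 20
f 20 21 22
f 20 22 4
f 21 1 23
f 21 23 22
f 22 23 24
f 22 24 4
f 23 1 25
f 23 25 24
f 24 25 26
f 24 26 4
f 25 1 27
f 25 27 26
f 26 27 28
f 26 28 4
f 27 1 2
f 27 2 28
f 28 2 3
f 28 3 4
f 29 40 34
f 29 34 30
f 29 30 36
f 29 36 39
f 29 39 40
f 30 34 38
f 34 40 33
f 40 39 31
f 39 36 35
f 36 30 37
f 32 38 33
f 32 33 31
f 32 31 35
f 32 35 37
f 32 37 38
f 33 38 34
f 31 33 40
f 35 31 39
f 37 35 36
f 38 37 30



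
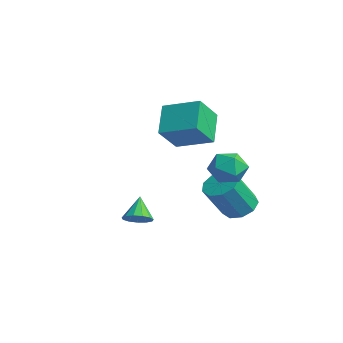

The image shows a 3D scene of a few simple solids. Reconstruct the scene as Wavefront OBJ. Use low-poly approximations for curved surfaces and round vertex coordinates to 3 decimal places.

v 2.649 3.041 0.589
v 3.432 3.193 0.041
v 2.368 1.707 -0.181
v 3.151 1.859 -0.729
v 3.251 1.647 0.21
v 3.425 2.471 0.686
v 2.375 2.429 -0.826
v 2.549 3.253 -0.35
v 3.263 2.814 -0.833
v 3.804 2.331 -0.193
v 1.996 2.569 0.053
v 2.537 2.086 0.693
v -0.977 1.041 0.937
v -2.111 1.806 2.107
v -1.469 2.178 -0.284
v -2.604 2.943 0.886
v 0.404 2.237 1.494
v -0.731 3.002 2.664
v -0.089 3.374 0.273
v -1.223 4.139 1.443
v 3.036 -1.936 -2.219
v 3.581 -1.977 -1.814
v 2.344 -1.484 -1.241
v 3.588 -1.627 -1.971
v 3.42 -1.376 -2.206
v 3.13 -1.302 -2.445
v 2.81 -1.43 -2.613
v 2.562 -1.719 -2.655
v 2.464 -2.076 -2.559
v 2.547 -2.39 -2.354
v 2.786 -2.559 -2.107
v 3.104 -2.531 -1.895
v 3.4 -2.313 -1.786
v 1.158 4.042 -3.369
v 1.738 4.657 -3.031
v 1.961 3.512 -1.333
v 1.382 2.898 -1.671
v 1.156 4.797 -2.86
v 1.379 3.652 -1.162
v 0.575 4.583 -2.928
v 0.798 3.439 -1.23
v 0.267 4.117 -3.202
v 0.49 2.972 -1.504
v 0.376 3.616 -3.554
v 0.599 2.471 -1.856
v 0.852 3.314 -3.82
v 1.075 2.169 -2.122
v 1.47 3.353 -3.875
v 1.694 2.208 -2.177
v 1.943 3.715 -3.693
v 2.166 2.57 -1.995
v 2.049 4.23 -3.36
v 2.272 3.085 -1.662
f 1 12 6
f 1 6 2
f 1 2 8
f 1 8 11
f 1 11 12
f 2 6 10
f 6 12 5
f 12 11 3
f 11 8 7
f 8 2 9
f 4 10 5
f 4 5 3
f 4 3 7
f 4 7 9
f 4 9 10
f 5 10 6
f 3 5 12
f 7 3 11
f 9 7 8
f 10 9 2
f 14 16 13
f 17 14 13
f 13 16 15
f 15 17 13
f 14 20 16
f 18 14 17
f 18 20 14
f 16 20 15
f 19 17 15
f 15 20 19
f 19 18 17
f 20 18 19
f 22 21 24
f 22 24 23
f 24 21 25
f 24 25 23
f 25 21 26
f 25 26 23
f 26 21 27
f 26 27 23
f 27 21 28
f 27 28 23
f 28 21 29
f 28 29 23
f 29 21 30
f 29 30 23
f 30 21 31
f 30 31 23
f 31 21 32
f 31 32 23
f 32 21 33
f 32 33 23
f 33 21 22
f 33 22 23
f 35 34 38
f 35 38 36
f 36 38 39
f 36 39 37
f 38 34 40
f 38 40 39
f 39 40 41
f 39 41 37
f 40 34 42
f 40 42 41
f 41 42 43
f 41 43 37
f 42 34 44
f 42 44 43
f 43 44 45
f 43 45 37
f 44 34 46
f 44 46 45
f 45 46 47
f 45 47 37
f 46 34 48
f 46 48 47
f 47 48 49
f 47 49 37
f 48 34 50
f 48 50 49
f 49 50 51
f 49 51 37
f 50 34 52
f 50 52 51
f 51 52 53
f 51 53 37
f 52 34 35
f 52 35 53
f 53 35 36
f 53 36 37



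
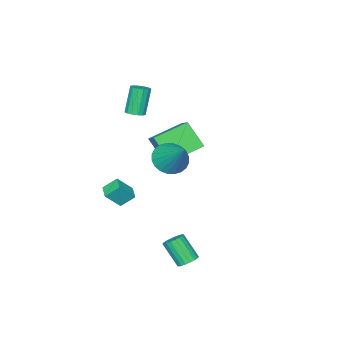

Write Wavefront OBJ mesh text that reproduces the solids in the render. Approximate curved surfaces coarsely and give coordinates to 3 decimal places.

v 3.435 3.977 -4.228
v 3.979 3.856 -4.345
v 4.03 2.942 -3.169
v 3.485 3.063 -3.052
v 3.998 4.056 -4.19
v 4.048 3.142 -3.015
v 3.905 4.241 -4.043
v 3.955 3.327 -2.867
v 3.719 4.373 -3.932
v 3.769 3.459 -2.757
v 3.476 4.427 -3.88
v 3.527 3.513 -2.704
v 3.226 4.391 -3.897
v 3.276 3.477 -2.721
v 3.017 4.274 -3.979
v 3.067 3.36 -2.803
v 2.89 4.098 -4.111
v 2.941 3.184 -2.935
v 2.872 3.898 -4.265
v 2.922 2.984 -3.09
v 2.965 3.713 -4.413
v 3.015 2.799 -3.237
v 3.151 3.581 -4.523
v 3.201 2.667 -3.348
v 3.393 3.527 -4.576
v 3.444 2.613 -3.4
v 3.644 3.563 -4.559
v 3.694 2.649 -3.383
v 3.853 3.68 -4.477
v 3.903 2.766 -3.301
v 1.392 1 0.706
v 2.319 0.824 0.526
v 1.968 2.46 2.234
v 2.249 1.103 0.286
v 2.049 1.366 0.109
v 1.749 1.573 0.024
v 1.395 1.694 0.042
v 1.04 1.708 0.162
v 0.739 1.615 0.364
v 0.538 1.428 0.619
v 0.466 1.176 0.887
v 0.536 0.897 1.127
v 0.736 0.634 1.303
v 1.035 0.427 1.388
v 1.39 0.307 1.37
v 1.744 0.292 1.25
v 2.045 0.385 1.048
v 2.247 0.572 0.794
v 0.085 -2.542 1.889
v 0.536 -2.319 2.087
v -0.055 -2.476 3.609
v -0.505 -2.698 3.411
v 0.363 -2.104 2.042
v -0.228 -2.261 3.564
v 0.115 -2.007 1.956
v -0.475 -2.163 3.478
v -0.14 -2.052 1.852
v -0.731 -2.209 3.374
v -0.335 -2.229 1.758
v -0.926 -2.386 3.28
v -0.417 -2.49 1.699
v -1.008 -2.647 3.221
v -0.365 -2.764 1.691
v -0.956 -2.921 3.213
v -0.192 -2.979 1.736
v -0.783 -3.136 3.258
v 0.055 -3.077 1.822
v -0.535 -3.233 3.344
v 0.311 -3.031 1.926
v -0.28 -3.188 3.448
v 0.506 -2.854 2.02
v -0.085 -3.011 3.542
v 0.588 -2.593 2.079
v -0.003 -2.75 3.601
v 1.077 -2.844 -3.98
v 0.556 -2.327 -3.345
v 1.575 -2.203 -4.094
v 1.054 -1.686 -3.46
v 1.786 -3.234 -3.08
v 1.265 -2.717 -2.446
v 2.284 -2.593 -3.195
v 1.763 -2.076 -2.56
v -2.927 -2.139 -0.054
v -2.267 -1.15 0.723
v -2.974 -1.063 -1.383
v -2.315 -0.074 -0.605
v -1.165 -2.826 -0.675
v -0.506 -1.837 0.103
v -1.213 -1.75 -2.003
v -0.553 -0.761 -1.226
f 2 1 5
f 2 5 3
f 3 5 6
f 3 6 4
f 5 1 7
f 5 7 6
f 6 7 8
f 6 8 4
f 7 1 9
f 7 9 8
f 8 9 10
f 8 10 4
f 9 1 11
f 9 11 10
f 10 11 12
f 10 12 4
f 11 1 13
f 11 13 12
f 12 13 14
f 12 14 4
f 13 1 15
f 13 15 14
f 14 15 16
f 14 16 4
f 15 1 17
f 15 17 16
f 16 17 18
f 16 18 4
f 17 1 19
f 17 19 18
f 18 19 20
f 18 20 4
f 19 1 21
f 19 21 20
f 20 21 22
f 20 22 4
f 21 1 23
f 21 23 22
f 22 23 24
f 22 24 4
f 23 1 25
f 23 25 24
f 24 25 26
f 24 26 4
f 25 1 27
f 25 27 26
f 26 27 28
f 26 28 4
f 27 1 29
f 27 29 28
f 28 29 30
f 28 30 4
f 29 1 2
f 29 2 30
f 30 2 3
f 30 3 4
f 32 31 34
f 32 34 33
f 34 31 35
f 34 35 33
f 35 31 36
f 35 36 33
f 36 31 37
f 36 37 33
f 37 31 38
f 37 38 33
f 38 31 39
f 38 39 33
f 39 31 40
f 39 40 33
f 40 31 41
f 40 41 33
f 41 31 42
f 41 42 33
f 42 31 43
f 42 43 33
f 43 31 44
f 43 44 33
f 44 31 45
f 44 45 33
f 45 31 46
f 45 46 33
f 46 31 47
f 46 47 33
f 47 31 48
f 47 48 33
f 48 31 32
f 48 32 33
f 50 49 53
f 50 53 51
f 51 53 54
f 51 54 52
f 53 49 55
f 53 55 54
f 54 55 56
f 54 56 52
f 55 49 57
f 55 57 56
f 56 57 58
f 56 58 52
f 57 49 59
f 57 59 58
f 58 59 60
f 58 60 52
f 59 49 61
f 59 61 60
f 60 61 62
f 60 62 52
f 61 49 63
f 61 63 62
f 62 63 64
f 62 64 52
f 63 49 65
f 63 65 64
f 64 65 66
f 64 66 52
f 65 49 67
f 65 67 66
f 66 67 68
f 66 68 52
f 67 49 69
f 67 69 68
f 68 69 70
f 68 70 52
f 69 49 71
f 69 71 70
f 70 71 72
f 70 72 52
f 71 49 73
f 71 73 72
f 72 73 74
f 72 74 52
f 73 49 50
f 73 50 74
f 74 50 51
f 74 51 52
f 76 78 75
f 79 76 75
f 75 78 77
f 77 79 75
f 76 82 78
f 80 76 79
f 80 82 76
f 78 82 77
f 81 79 77
f 77 82 81
f 81 80 79
f 82 80 81
f 84 86 83
f 87 84 83
f 83 86 85
f 85 87 83
f 84 90 86
f 88 84 87
f 88 90 84
f 86 90 85
f 89 87 85
f 85 90 89
f 89 88 87
f 90 88 89



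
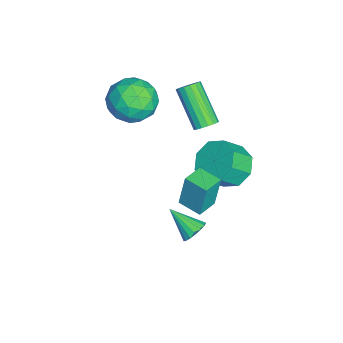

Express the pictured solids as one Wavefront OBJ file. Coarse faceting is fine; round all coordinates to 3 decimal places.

v -3.512 -0.819 1.758
v -2.846 -0.5 2.742
v -4.154 -2.44 2.718
v -3.488 -2.121 3.702
v -4.471 -1.454 3.382
v -4.074 -0.452 2.788
v -2.926 -2.488 2.672
v -2.529 -1.486 2.078
v -2.484 -1.531 3.306
v -3.439 -0.892 3.746
v -3.561 -2.048 1.714
v -4.516 -1.409 2.154
v -3.122 -0.517 2.165
v -3.878 -2.423 3.295
v -4.455 -2.031 3.106
v -4.064 -1.843 3.685
v -3.844 -0.489 2.193
v -3.453 -0.302 2.771
v -4.408 -0.862 3.148
v -3.547 -2.638 2.689
v -3.156 -2.451 3.267
v -2.936 -1.097 1.775
v -2.545 -0.909 2.354
v -2.592 -2.078 2.312
v -2.518 -0.936 3.076
v -2.896 -1.888 3.64
v -2.565 -2.104 3.035
v -2.332 -1.516 2.686
v -3.08 -0.56 3.334
v -3.457 -1.513 3.898
v -4.035 -1.121 3.71
v -3.802 -0.532 3.361
v -2.867 -1.166 3.666
v -3.543 -1.427 1.562
v -3.92 -2.38 2.126
v -3.198 -2.408 2.099
v -2.965 -1.819 1.75
v -4.104 -1.052 1.82
v -4.482 -2.004 2.384
v -4.668 -1.424 2.774
v -4.435 -0.836 2.425
v -4.133 -1.774 1.794
v -2.571 1.786 2.065
v -2.155 1.414 2.224
v -3.493 0.543 3.693
v -3.909 0.914 3.535
v -2.115 1.633 2.39
v -3.453 0.762 3.859
v -2.18 1.887 2.482
v -3.518 1.016 3.951
v -2.334 2.118 2.478
v -3.672 1.246 3.947
v -2.543 2.272 2.38
v -3.881 1.401 3.849
v -2.758 2.316 2.21
v -4.096 1.444 3.679
v -2.93 2.237 2.006
v -4.268 1.366 3.475
v -3.02 2.056 1.817
v -4.358 1.184 3.286
v -3.007 1.812 1.684
v -4.345 0.941 3.153
v -2.894 1.563 1.639
v -4.232 0.691 3.108
v -2.707 1.364 1.691
v -4.046 0.493 3.16
v -2.489 1.262 1.829
v -3.827 0.391 3.299
v -2.29 1.28 2.022
v -3.628 0.409 3.491
v 0.663 1.45 0.817
v 0.572 1.702 2.455
v 1.274 2.358 0.711
v 1.183 2.61 2.35
v 1.517 0.89 0.95
v 1.426 1.142 2.589
v 2.128 1.798 0.845
v 2.037 2.05 2.483
v 0.27 1.495 -2.676
v 0.546 1.773 -2.145
v -0.35 0.365 -1.764
v 0.264 1.912 -2.165
v -0.018 1.956 -2.302
v -0.233 1.894 -2.524
v -0.333 1.741 -2.782
v -0.295 1.532 -3.015
v -0.127 1.314 -3.171
v 0.132 1.138 -3.214
v 0.422 1.043 -3.133
v 0.678 1.052 -2.948
v 0.84 1.163 -2.7
v 0.872 1.35 -2.447
v 0.766 1.57 -2.247
v -2.346 2.981 -0.61
v -1.344 3.286 -0.912
v -0.811 2.484 0.049
v -1.814 2.179 0.35
v -1.664 3.78 -0.321
v -1.132 2.978 0.64
v -2.384 3.807 0.1
v -1.851 3.005 1.061
v -3.081 3.35 0.105
v -2.549 2.548 1.066
v -3.349 2.676 -0.309
v -2.816 1.874 0.652
v -3.028 2.182 -0.9
v -2.496 1.38 0.061
v -2.309 2.155 -1.321
v -1.776 1.353 -0.36
v -1.611 2.612 -1.326
v -1.079 1.81 -0.365
f 1 38 17
f 38 12 41
f 17 41 6
f 38 41 17
f 1 17 13
f 17 6 18
f 13 18 2
f 17 18 13
f 1 13 22
f 13 2 23
f 22 23 8
f 13 23 22
f 1 22 34
f 22 8 37
f 34 37 11
f 22 37 34
f 1 34 38
f 34 11 42
f 38 42 12
f 34 42 38
f 2 18 29
f 18 6 32
f 29 32 10
f 18 32 29
f 6 41 19
f 41 12 40
f 19 40 5
f 41 40 19
f 12 42 39
f 42 11 35
f 39 35 3
f 42 35 39
f 11 37 36
f 37 8 24
f 36 24 7
f 37 24 36
f 8 23 28
f 23 2 25
f 28 25 9
f 23 25 28
f 4 30 16
f 30 10 31
f 16 31 5
f 30 31 16
f 4 16 14
f 16 5 15
f 14 15 3
f 16 15 14
f 4 14 21
f 14 3 20
f 21 20 7
f 14 20 21
f 4 21 26
f 21 7 27
f 26 27 9
f 21 27 26
f 4 26 30
f 26 9 33
f 30 33 10
f 26 33 30
f 5 31 19
f 31 10 32
f 19 32 6
f 31 32 19
f 3 15 39
f 15 5 40
f 39 40 12
f 15 40 39
f 7 20 36
f 20 3 35
f 36 35 11
f 20 35 36
f 9 27 28
f 27 7 24
f 28 24 8
f 27 24 28
f 10 33 29
f 33 9 25
f 29 25 2
f 33 25 29
f 44 43 47
f 44 47 45
f 45 47 48
f 45 48 46
f 47 43 49
f 47 49 48
f 48 49 50
f 48 50 46
f 49 43 51
f 49 51 50
f 50 51 52
f 50 52 46
f 51 43 53
f 51 53 52
f 52 53 54
f 52 54 46
f 53 43 55
f 53 55 54
f 54 55 56
f 54 56 46
f 55 43 57
f 55 57 56
f 56 57 58
f 56 58 46
f 57 43 59
f 57 59 58
f 58 59 60
f 58 60 46
f 59 43 61
f 59 61 60
f 60 61 62
f 60 62 46
f 61 43 63
f 61 63 62
f 62 63 64
f 62 64 46
f 63 43 65
f 63 65 64
f 64 65 66
f 64 66 46
f 65 43 67
f 65 67 66
f 66 67 68
f 66 68 46
f 67 43 69
f 67 69 68
f 68 69 70
f 68 70 46
f 69 43 44
f 69 44 70
f 70 44 45
f 70 45 46
f 72 74 71
f 75 72 71
f 71 74 73
f 73 75 71
f 72 78 74
f 76 72 75
f 76 78 72
f 74 78 73
f 77 75 73
f 73 78 77
f 77 76 75
f 78 76 77
f 80 79 82
f 80 82 81
f 82 79 83
f 82 83 81
f 83 79 84
f 83 84 81
f 84 79 85
f 84 85 81
f 85 79 86
f 85 86 81
f 86 79 87
f 86 87 81
f 87 79 88
f 87 88 81
f 88 79 89
f 88 89 81
f 89 79 90
f 89 90 81
f 90 79 91
f 90 91 81
f 91 79 92
f 91 92 81
f 92 79 93
f 92 93 81
f 93 79 80
f 93 80 81
f 95 94 98
f 95 98 96
f 96 98 99
f 96 99 97
f 98 94 100
f 98 100 99
f 99 100 101
f 99 101 97
f 100 94 102
f 100 102 101
f 101 102 103
f 101 103 97
f 102 94 104
f 102 104 103
f 103 104 105
f 103 105 97
f 104 94 106
f 104 106 105
f 105 106 107
f 105 107 97
f 106 94 108
f 106 108 107
f 107 108 109
f 107 109 97
f 108 94 110
f 108 110 109
f 109 110 111
f 109 111 97
f 110 94 95
f 110 95 111
f 111 95 96
f 111 96 97



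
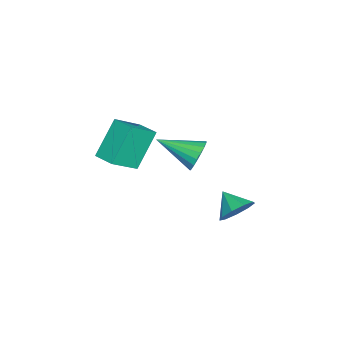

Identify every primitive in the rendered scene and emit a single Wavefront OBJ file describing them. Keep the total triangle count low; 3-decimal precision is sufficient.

v 1.975 2.579 -0.578
v 2.702 2.025 -0.471
v 1.285 1.801 0.078
v 2.678 2.443 -0.001
v 2.325 2.925 0.199
v 1.809 3.244 0.035
v 1.37 3.253 -0.416
v 1.214 2.946 -0.943
v 1.414 2.468 -1.299
v 1.877 2.041 -1.318
v 2.385 1.867 -0.991
v 0.098 -4.201 0.631
v -1.079 -3.553 2.361
v -0.985 -3.275 -0.452
v -2.162 -2.627 1.277
v 0.762 -3.293 0.743
v -0.415 -2.645 2.472
v -0.321 -2.367 -0.341
v -1.498 -1.719 1.389
v -0.035 0.474 1.247
v 0.483 0.696 1.897
v -0.145 -1.454 1.993
v 0.135 0.77 2.037
v -0.247 0.785 2.02
v -0.587 0.739 1.851
v -0.818 0.64 1.562
v -0.893 0.509 1.21
v -0.799 0.37 0.866
v -0.553 0.252 0.598
v -0.205 0.178 0.458
v 0.177 0.163 0.474
v 0.517 0.209 0.644
v 0.748 0.308 0.933
v 0.824 0.439 1.284
v 0.729 0.578 1.628
f 2 1 4
f 2 4 3
f 4 1 5
f 4 5 3
f 5 1 6
f 5 6 3
f 6 1 7
f 6 7 3
f 7 1 8
f 7 8 3
f 8 1 9
f 8 9 3
f 9 1 10
f 9 10 3
f 10 1 11
f 10 11 3
f 11 1 2
f 11 2 3
f 13 15 12
f 16 13 12
f 12 15 14
f 14 16 12
f 13 19 15
f 17 13 16
f 17 19 13
f 15 19 14
f 18 16 14
f 14 19 18
f 18 17 16
f 19 17 18
f 21 20 23
f 21 23 22
f 23 20 24
f 23 24 22
f 24 20 25
f 24 25 22
f 25 20 26
f 25 26 22
f 26 20 27
f 26 27 22
f 27 20 28
f 27 28 22
f 28 20 29
f 28 29 22
f 29 20 30
f 29 30 22
f 30 20 31
f 30 31 22
f 31 20 32
f 31 32 22
f 32 20 33
f 32 33 22
f 33 20 34
f 33 34 22
f 34 20 35
f 34 35 22
f 35 20 21
f 35 21 22



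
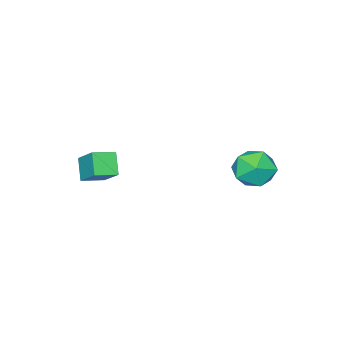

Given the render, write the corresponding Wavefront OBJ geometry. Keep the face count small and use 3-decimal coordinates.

v 3.044 -3.341 2.167
v 2.568 -3.966 3.034
v 3.334 -2.194 3.154
v 2.857 -2.819 4.02
v 3.983 -3.761 2.38
v 3.506 -4.386 3.246
v 4.272 -2.614 3.366
v 3.796 -3.239 4.233
v -1.109 2.448 3.467
v -0.294 2.274 2.792
v -1.206 0.746 3.788
v -0.391 0.572 3.113
v -0.218 1.075 4.044
v -0.158 2.127 3.846
v -1.342 0.893 2.734
v -1.282 1.945 2.536
v -0.438 1.313 2.339
v 0.257 1.426 3.148
v -1.757 1.594 3.432
v -1.062 1.707 4.241
f 2 4 1
f 5 2 1
f 1 4 3
f 3 5 1
f 2 8 4
f 6 2 5
f 6 8 2
f 4 8 3
f 7 5 3
f 3 8 7
f 7 6 5
f 8 6 7
f 9 20 14
f 9 14 10
f 9 10 16
f 9 16 19
f 9 19 20
f 10 14 18
f 14 20 13
f 20 19 11
f 19 16 15
f 16 10 17
f 12 18 13
f 12 13 11
f 12 11 15
f 12 15 17
f 12 17 18
f 13 18 14
f 11 13 20
f 15 11 19
f 17 15 16
f 18 17 10



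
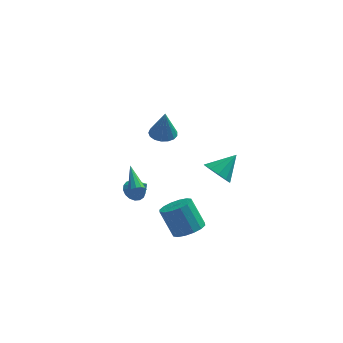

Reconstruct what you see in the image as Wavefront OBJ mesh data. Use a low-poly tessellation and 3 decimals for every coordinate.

v 2.807 -1.275 -0.76
v 3.139 -0.759 -1.51
v 3.833 -0.425 0.28
v 2.667 -0.469 -1.281
v 2.248 -0.488 -0.852
v 2.043 -0.808 -0.388
v 2.13 -1.306 -0.066
v 2.475 -1.792 -0.009
v 2.948 -2.081 -0.239
v 3.366 -2.063 -0.667
v 3.572 -1.743 -1.131
v 3.485 -1.245 -1.453
v -1.51 -2.61 -1.51
v -1.106 -2.332 -1.735
v -2.05 -1.05 -0.55
v -1.345 -2.301 -1.921
v -1.637 -2.368 -1.975
v -1.888 -2.512 -1.882
v -2.019 -2.688 -1.671
v -1.988 -2.838 -1.408
v -1.806 -2.917 -1.178
v -1.529 -2.898 -1.053
v -1.246 -2.787 -1.073
v -1.047 -2.621 -1.232
v -0.995 -2.451 -1.478
v -0.126 -1.886 2.825
v 0.515 -2.346 2.696
v 0.026 -2.174 4.615
v 0.661 -1.995 2.74
v 0.628 -1.619 2.803
v 0.421 -1.304 2.872
v 0.089 -1.122 2.93
v -0.292 -1.115 2.963
v -0.636 -1.285 2.965
v -0.862 -1.592 2.935
v -0.92 -1.966 2.88
v -0.797 -2.322 2.812
v -0.519 -2.578 2.747
v -0.152 -2.675 2.7
v 0.221 -2.592 2.681
v 1.507 -4.172 -3.405
v 2.202 -4.66 -2.916
v 1.408 -4.175 -1.305
v 0.713 -3.688 -1.795
v 2.384 -4.189 -2.968
v 1.59 -3.705 -1.357
v 2.331 -3.714 -3.137
v 1.537 -3.229 -1.526
v 2.057 -3.362 -3.378
v 1.263 -2.877 -1.768
v 1.636 -3.226 -3.626
v 0.842 -2.742 -2.016
v 1.18 -3.345 -3.816
v 0.386 -2.86 -2.205
v 0.812 -3.685 -3.895
v 0.018 -3.2 -2.284
v 0.63 -4.155 -3.843
v -0.164 -3.671 -2.232
v 0.683 -4.631 -3.674
v -0.111 -4.146 -2.063
v 0.957 -4.983 -3.432
v 0.163 -4.498 -1.822
v 1.378 -5.118 -3.184
v 0.584 -4.634 -1.574
v 1.834 -5 -2.995
v 1.04 -4.515 -1.384
v -2.079 0.993 -4.138
v -1.459 1.221 -4.514
v -1.281 0.467 -3.142
v -1.539 1.503 -4.3
v -1.743 1.669 -4.049
v -2.024 1.681 -3.818
v -2.317 1.534 -3.66
v -2.556 1.264 -3.612
v -2.685 0.932 -3.684
v -2.676 0.614 -3.86
v -2.529 0.383 -4.1
v -2.28 0.291 -4.348
v -1.984 0.361 -4.548
v -1.71 0.575 -4.654
v -1.52 0.886 -4.642
f 2 1 4
f 2 4 3
f 4 1 5
f 4 5 3
f 5 1 6
f 5 6 3
f 6 1 7
f 6 7 3
f 7 1 8
f 7 8 3
f 8 1 9
f 8 9 3
f 9 1 10
f 9 10 3
f 10 1 11
f 10 11 3
f 11 1 12
f 11 12 3
f 12 1 2
f 12 2 3
f 14 13 16
f 14 16 15
f 16 13 17
f 16 17 15
f 17 13 18
f 17 18 15
f 18 13 19
f 18 19 15
f 19 13 20
f 19 20 15
f 20 13 21
f 20 21 15
f 21 13 22
f 21 22 15
f 22 13 23
f 22 23 15
f 23 13 24
f 23 24 15
f 24 13 25
f 24 25 15
f 25 13 14
f 25 14 15
f 27 26 29
f 27 29 28
f 29 26 30
f 29 30 28
f 30 26 31
f 30 31 28
f 31 26 32
f 31 32 28
f 32 26 33
f 32 33 28
f 33 26 34
f 33 34 28
f 34 26 35
f 34 35 28
f 35 26 36
f 35 36 28
f 36 26 37
f 36 37 28
f 37 26 38
f 37 38 28
f 38 26 39
f 38 39 28
f 39 26 40
f 39 40 28
f 40 26 27
f 40 27 28
f 42 41 45
f 42 45 43
f 43 45 46
f 43 46 44
f 45 41 47
f 45 47 46
f 46 47 48
f 46 48 44
f 47 41 49
f 47 49 48
f 48 49 50
f 48 50 44
f 49 41 51
f 49 51 50
f 50 51 52
f 50 52 44
f 51 41 53
f 51 53 52
f 52 53 54
f 52 54 44
f 53 41 55
f 53 55 54
f 54 55 56
f 54 56 44
f 55 41 57
f 55 57 56
f 56 57 58
f 56 58 44
f 57 41 59
f 57 59 58
f 58 59 60
f 58 60 44
f 59 41 61
f 59 61 60
f 60 61 62
f 60 62 44
f 61 41 63
f 61 63 62
f 62 63 64
f 62 64 44
f 63 41 65
f 63 65 64
f 64 65 66
f 64 66 44
f 65 41 42
f 65 42 66
f 66 42 43
f 66 43 44
f 68 67 70
f 68 70 69
f 70 67 71
f 70 71 69
f 71 67 72
f 71 72 69
f 72 67 73
f 72 73 69
f 73 67 74
f 73 74 69
f 74 67 75
f 74 75 69
f 75 67 76
f 75 76 69
f 76 67 77
f 76 77 69
f 77 67 78
f 77 78 69
f 78 67 79
f 78 79 69
f 79 67 80
f 79 80 69
f 80 67 81
f 80 81 69
f 81 67 68
f 81 68 69



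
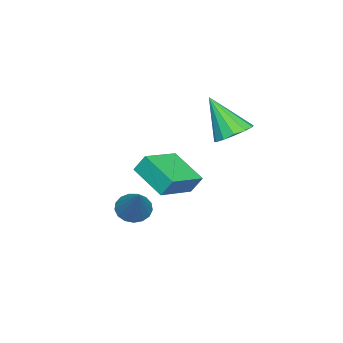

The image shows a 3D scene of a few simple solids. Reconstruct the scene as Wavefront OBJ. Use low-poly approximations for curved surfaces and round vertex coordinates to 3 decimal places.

v -0.348 -0.781 -0.418
v -0.439 -0.338 0.338
v 0.313 0.642 -1.171
v 0.222 1.084 -0.415
v 1.298 -1.284 0.075
v 1.207 -0.842 0.831
v 1.959 0.138 -0.678
v 1.868 0.581 0.078
v -1.667 1.569 1.22
v -0.811 1.499 1.278
v -1.873 0.431 2.9
v -0.933 1.894 1.53
v -1.288 2.186 1.685
v -1.763 2.282 1.691
v -2.207 2.152 1.549
v -2.48 1.837 1.301
v -2.494 1.437 1.028
v -2.246 1.079 0.816
v -1.814 0.877 0.732
v -1.335 0.894 0.803
v -0.961 1.126 1.007
v -0.29 -2.054 -2.975
v 0.307 -2.151 -3.419
v 0.95 -1.246 -1.485
v 0.192 -1.821 -3.501
v -0.034 -1.545 -3.463
v -0.319 -1.385 -3.313
v -0.596 -1.378 -3.086
v -0.804 -1.527 -2.833
v -0.894 -1.796 -2.613
v -0.845 -2.124 -2.476
v -0.669 -2.436 -2.453
v -0.406 -2.66 -2.55
v -0.117 -2.746 -2.744
v 0.133 -2.673 -2.991
v 0.286 -2.458 -3.235
f 2 4 1
f 5 2 1
f 1 4 3
f 3 5 1
f 2 8 4
f 6 2 5
f 6 8 2
f 4 8 3
f 7 5 3
f 3 8 7
f 7 6 5
f 8 6 7
f 10 9 12
f 10 12 11
f 12 9 13
f 12 13 11
f 13 9 14
f 13 14 11
f 14 9 15
f 14 15 11
f 15 9 16
f 15 16 11
f 16 9 17
f 16 17 11
f 17 9 18
f 17 18 11
f 18 9 19
f 18 19 11
f 19 9 20
f 19 20 11
f 20 9 21
f 20 21 11
f 21 9 10
f 21 10 11
f 23 22 25
f 23 25 24
f 25 22 26
f 25 26 24
f 26 22 27
f 26 27 24
f 27 22 28
f 27 28 24
f 28 22 29
f 28 29 24
f 29 22 30
f 29 30 24
f 30 22 31
f 30 31 24
f 31 22 32
f 31 32 24
f 32 22 33
f 32 33 24
f 33 22 34
f 33 34 24
f 34 22 35
f 34 35 24
f 35 22 36
f 35 36 24
f 36 22 23
f 36 23 24



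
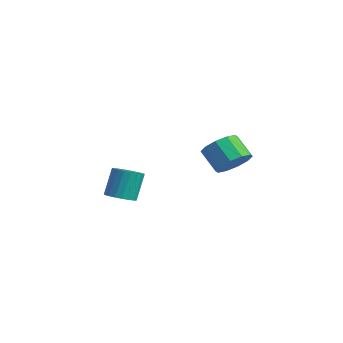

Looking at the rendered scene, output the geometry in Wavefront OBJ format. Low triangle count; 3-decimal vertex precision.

v -0.694 2.643 2.408
v -0.193 2.101 2.869
v -1.084 1.976 3.692
v -1.586 2.517 3.232
v -0.102 2.601 3.044
v -0.993 2.476 3.867
v -0.237 3.117 2.976
v -1.128 2.992 3.799
v -0.546 3.452 2.691
v -1.438 3.327 3.515
v -0.913 3.477 2.299
v -1.804 3.352 3.122
v -1.196 3.184 1.948
v -2.087 3.059 2.771
v -1.287 2.684 1.773
v -2.178 2.559 2.596
v -1.152 2.168 1.841
v -2.043 2.043 2.664
v -0.842 1.833 2.125
v -1.734 1.708 2.949
v -0.476 1.808 2.518
v -1.367 1.683 3.341
v -0.92 -2.608 1.711
v -0.271 -2.617 1.83
v -0.491 -2.101 3.069
v -1.14 -2.092 2.949
v -0.305 -2.368 1.72
v -0.526 -1.852 2.959
v -0.445 -2.161 1.609
v -0.666 -1.644 2.847
v -0.668 -2.03 1.515
v -0.889 -1.514 2.753
v -0.934 -2 1.455
v -1.155 -1.484 2.693
v -1.198 -2.075 1.439
v -1.418 -1.559 2.677
v -1.413 -2.242 1.47
v -1.634 -1.726 2.709
v -1.543 -2.472 1.543
v -1.764 -1.956 2.782
v -1.566 -2.726 1.645
v -1.786 -2.21 2.883
v -1.476 -2.96 1.758
v -1.697 -2.443 2.997
v -1.291 -3.132 1.863
v -1.511 -2.616 3.102
v -1.041 -3.214 1.942
v -1.262 -2.698 3.18
v -0.77 -3.192 1.981
v -0.991 -2.675 3.219
v -0.525 -3.068 1.973
v -0.746 -2.552 3.211
v -0.349 -2.865 1.919
v -0.569 -2.348 3.158
f 2 1 5
f 2 5 3
f 3 5 6
f 3 6 4
f 5 1 7
f 5 7 6
f 6 7 8
f 6 8 4
f 7 1 9
f 7 9 8
f 8 9 10
f 8 10 4
f 9 1 11
f 9 11 10
f 10 11 12
f 10 12 4
f 11 1 13
f 11 13 12
f 12 13 14
f 12 14 4
f 13 1 15
f 13 15 14
f 14 15 16
f 14 16 4
f 15 1 17
f 15 17 16
f 16 17 18
f 16 18 4
f 17 1 19
f 17 19 18
f 18 19 20
f 18 20 4
f 19 1 21
f 19 21 20
f 20 21 22
f 20 22 4
f 21 1 2
f 21 2 22
f 22 2 3
f 22 3 4
f 24 23 27
f 24 27 25
f 25 27 28
f 25 28 26
f 27 23 29
f 27 29 28
f 28 29 30
f 28 30 26
f 29 23 31
f 29 31 30
f 30 31 32
f 30 32 26
f 31 23 33
f 31 33 32
f 32 33 34
f 32 34 26
f 33 23 35
f 33 35 34
f 34 35 36
f 34 36 26
f 35 23 37
f 35 37 36
f 36 37 38
f 36 38 26
f 37 23 39
f 37 39 38
f 38 39 40
f 38 40 26
f 39 23 41
f 39 41 40
f 40 41 42
f 40 42 26
f 41 23 43
f 41 43 42
f 42 43 44
f 42 44 26
f 43 23 45
f 43 45 44
f 44 45 46
f 44 46 26
f 45 23 47
f 45 47 46
f 46 47 48
f 46 48 26
f 47 23 49
f 47 49 48
f 48 49 50
f 48 50 26
f 49 23 51
f 49 51 50
f 50 51 52
f 50 52 26
f 51 23 53
f 51 53 52
f 52 53 54
f 52 54 26
f 53 23 24
f 53 24 54
f 54 24 25
f 54 25 26



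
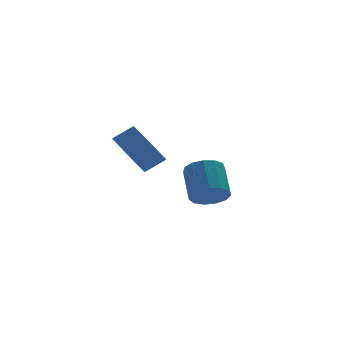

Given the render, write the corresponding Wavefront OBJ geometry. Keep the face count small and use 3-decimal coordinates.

v 2.168 -1.007 -2.331
v 3.093 -0.956 -2.759
v 3.596 0.498 -1.497
v 2.672 0.447 -1.069
v 2.759 -0.589 -3.049
v 3.263 0.865 -1.788
v 2.238 -0.355 -3.111
v 2.742 1.1 -1.85
v 1.695 -0.327 -2.926
v 2.199 1.127 -1.665
v 1.302 -0.516 -2.551
v 1.806 0.939 -1.29
v 1.184 -0.861 -2.107
v 1.688 0.594 -0.846
v 1.378 -1.252 -1.733
v 1.882 0.203 -0.472
v 1.824 -1.565 -1.549
v 2.327 -0.111 -0.288
v 2.378 -1.702 -1.613
v 2.882 -0.247 -0.352
v 2.866 -1.618 -1.905
v 3.37 -0.163 -0.644
v 3.132 -1.34 -2.332
v 3.636 0.115 -1.071
v -3.81 -4.882 2.055
v -4.066 -3.148 3.057
v -3.053 -4.284 1.213
v -3.31 -2.55 2.216
v -2.87 -5.13 2.724
v -3.127 -3.396 3.727
v -2.114 -4.532 1.883
v -2.37 -2.798 2.885
f 2 1 5
f 2 5 3
f 3 5 6
f 3 6 4
f 5 1 7
f 5 7 6
f 6 7 8
f 6 8 4
f 7 1 9
f 7 9 8
f 8 9 10
f 8 10 4
f 9 1 11
f 9 11 10
f 10 11 12
f 10 12 4
f 11 1 13
f 11 13 12
f 12 13 14
f 12 14 4
f 13 1 15
f 13 15 14
f 14 15 16
f 14 16 4
f 15 1 17
f 15 17 16
f 16 17 18
f 16 18 4
f 17 1 19
f 17 19 18
f 18 19 20
f 18 20 4
f 19 1 21
f 19 21 20
f 20 21 22
f 20 22 4
f 21 1 23
f 21 23 22
f 22 23 24
f 22 24 4
f 23 1 2
f 23 2 24
f 24 2 3
f 24 3 4
f 26 28 25
f 29 26 25
f 25 28 27
f 27 29 25
f 26 32 28
f 30 26 29
f 30 32 26
f 28 32 27
f 31 29 27
f 27 32 31
f 31 30 29
f 32 30 31



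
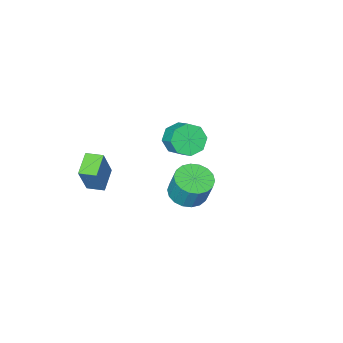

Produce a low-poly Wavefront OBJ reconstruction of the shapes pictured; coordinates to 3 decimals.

v -2.787 -3.698 -0.588
v -2.268 -4.284 0.14
v -2.013 -3.169 0.857
v -2.533 -2.582 0.128
v -1.774 -4.015 -0.455
v -1.52 -2.899 0.262
v -1.874 -3.559 -1.128
v -1.619 -2.444 -0.412
v -2.509 -3.185 -1.485
v -2.254 -2.07 -0.769
v -3.307 -3.111 -1.317
v -3.052 -1.996 -0.6
v -3.8 -3.381 -0.722
v -3.546 -2.265 -0.005
v -3.701 -3.836 -0.048
v -3.446 -2.721 0.668
v -3.066 -4.21 0.309
v -2.811 -3.095 1.025
v 1.834 -3.721 -0.961
v 2.653 -3.268 0.997
v 2.88 -2.932 -1.581
v 3.699 -2.478 0.376
v 2.421 -4.542 -1.016
v 3.24 -4.088 0.941
v 3.467 -3.752 -1.637
v 4.286 -3.299 0.321
v 1.688 2.629 1.408
v 2.498 3.24 1.139
v 2.543 3.842 2.643
v 1.732 3.231 2.912
v 2.128 3.509 1.043
v 2.173 4.111 2.546
v 1.671 3.604 1.018
v 1.716 4.206 2.522
v 1.218 3.505 1.071
v 1.263 4.108 2.575
v 0.857 3.233 1.191
v 0.902 3.836 2.694
v 0.661 2.842 1.354
v 0.706 3.444 2.857
v 0.668 2.408 1.527
v 0.713 3.01 3.031
v 0.877 2.018 1.677
v 0.922 2.62 3.181
v 1.247 1.749 1.774
v 1.292 2.351 3.277
v 1.704 1.654 1.798
v 1.749 2.256 3.302
v 2.157 1.752 1.745
v 2.202 2.355 3.249
v 2.518 2.024 1.626
v 2.563 2.627 3.129
v 2.714 2.416 1.463
v 2.759 3.018 2.966
v 2.707 2.85 1.289
v 2.752 3.452 2.793
f 2 1 5
f 2 5 3
f 3 5 6
f 3 6 4
f 5 1 7
f 5 7 6
f 6 7 8
f 6 8 4
f 7 1 9
f 7 9 8
f 8 9 10
f 8 10 4
f 9 1 11
f 9 11 10
f 10 11 12
f 10 12 4
f 11 1 13
f 11 13 12
f 12 13 14
f 12 14 4
f 13 1 15
f 13 15 14
f 14 15 16
f 14 16 4
f 15 1 17
f 15 17 16
f 16 17 18
f 16 18 4
f 17 1 2
f 17 2 18
f 18 2 3
f 18 3 4
f 20 22 19
f 23 20 19
f 19 22 21
f 21 23 19
f 20 26 22
f 24 20 23
f 24 26 20
f 22 26 21
f 25 23 21
f 21 26 25
f 25 24 23
f 26 24 25
f 28 27 31
f 28 31 29
f 29 31 32
f 29 32 30
f 31 27 33
f 31 33 32
f 32 33 34
f 32 34 30
f 33 27 35
f 33 35 34
f 34 35 36
f 34 36 30
f 35 27 37
f 35 37 36
f 36 37 38
f 36 38 30
f 37 27 39
f 37 39 38
f 38 39 40
f 38 40 30
f 39 27 41
f 39 41 40
f 40 41 42
f 40 42 30
f 41 27 43
f 41 43 42
f 42 43 44
f 42 44 30
f 43 27 45
f 43 45 44
f 44 45 46
f 44 46 30
f 45 27 47
f 45 47 46
f 46 47 48
f 46 48 30
f 47 27 49
f 47 49 48
f 48 49 50
f 48 50 30
f 49 27 51
f 49 51 50
f 50 51 52
f 50 52 30
f 51 27 53
f 51 53 52
f 52 53 54
f 52 54 30
f 53 27 55
f 53 55 54
f 54 55 56
f 54 56 30
f 55 27 28
f 55 28 56
f 56 28 29
f 56 29 30



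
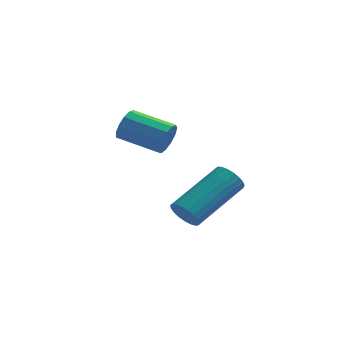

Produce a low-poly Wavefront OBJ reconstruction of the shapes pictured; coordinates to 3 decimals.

v -0.839 -0.402 1.124
v -0.563 -0.32 0.703
v 0.395 1.044 1.594
v 0.119 0.962 2.016
v -0.726 -0.188 0.676
v 0.231 1.176 1.567
v -0.909 -0.092 0.726
v 0.049 1.272 1.617
v -1.08 -0.05 0.844
v -0.122 1.314 1.736
v -1.208 -0.069 1.012
v -0.251 1.295 1.903
v -1.273 -0.145 1.199
v -0.316 1.219 2.09
v -1.263 -0.266 1.373
v -0.305 1.098 2.264
v -1.18 -0.41 1.504
v -0.222 0.954 2.395
v -1.037 -0.553 1.569
v -0.079 0.811 2.46
v -0.861 -0.67 1.558
v 0.097 0.694 2.449
v -0.68 -0.74 1.472
v 0.278 0.624 2.363
v -0.527 -0.752 1.325
v 0.431 0.612 2.216
v -0.428 -0.703 1.144
v 0.53 0.661 2.035
v -0.4 -0.603 0.96
v 0.558 0.761 1.851
v -0.448 -0.467 0.804
v 0.51 0.897 1.695
v -2.121 3.104 2.341
v -1.94 3.349 2.822
v -3.257 3.58 3.201
v -3.439 3.336 2.719
v -1.961 3.584 2.604
v -3.279 3.815 2.983
v -2.034 3.666 2.302
v -3.351 3.897 2.681
v -2.134 3.571 2.013
v -3.451 3.802 2.391
v -2.23 3.327 1.827
v -3.547 3.558 2.206
v -2.292 3.012 1.805
v -3.609 3.243 2.183
v -2.299 2.727 1.952
v -3.616 2.958 2.331
v -2.25 2.562 2.223
v -3.568 2.793 2.602
v -2.16 2.569 2.532
v -3.478 2.8 2.91
v -2.058 2.746 2.779
v -3.376 2.977 3.158
v -1.976 3.037 2.888
v -3.293 3.268 3.266
f 2 1 5
f 2 5 3
f 3 5 6
f 3 6 4
f 5 1 7
f 5 7 6
f 6 7 8
f 6 8 4
f 7 1 9
f 7 9 8
f 8 9 10
f 8 10 4
f 9 1 11
f 9 11 10
f 10 11 12
f 10 12 4
f 11 1 13
f 11 13 12
f 12 13 14
f 12 14 4
f 13 1 15
f 13 15 14
f 14 15 16
f 14 16 4
f 15 1 17
f 15 17 16
f 16 17 18
f 16 18 4
f 17 1 19
f 17 19 18
f 18 19 20
f 18 20 4
f 19 1 21
f 19 21 20
f 20 21 22
f 20 22 4
f 21 1 23
f 21 23 22
f 22 23 24
f 22 24 4
f 23 1 25
f 23 25 24
f 24 25 26
f 24 26 4
f 25 1 27
f 25 27 26
f 26 27 28
f 26 28 4
f 27 1 29
f 27 29 28
f 28 29 30
f 28 30 4
f 29 1 31
f 29 31 30
f 30 31 32
f 30 32 4
f 31 1 2
f 31 2 32
f 32 2 3
f 32 3 4
f 34 33 37
f 34 37 35
f 35 37 38
f 35 38 36
f 37 33 39
f 37 39 38
f 38 39 40
f 38 40 36
f 39 33 41
f 39 41 40
f 40 41 42
f 40 42 36
f 41 33 43
f 41 43 42
f 42 43 44
f 42 44 36
f 43 33 45
f 43 45 44
f 44 45 46
f 44 46 36
f 45 33 47
f 45 47 46
f 46 47 48
f 46 48 36
f 47 33 49
f 47 49 48
f 48 49 50
f 48 50 36
f 49 33 51
f 49 51 50
f 50 51 52
f 50 52 36
f 51 33 53
f 51 53 52
f 52 53 54
f 52 54 36
f 53 33 55
f 53 55 54
f 54 55 56
f 54 56 36
f 55 33 34
f 55 34 56
f 56 34 35
f 56 35 36

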